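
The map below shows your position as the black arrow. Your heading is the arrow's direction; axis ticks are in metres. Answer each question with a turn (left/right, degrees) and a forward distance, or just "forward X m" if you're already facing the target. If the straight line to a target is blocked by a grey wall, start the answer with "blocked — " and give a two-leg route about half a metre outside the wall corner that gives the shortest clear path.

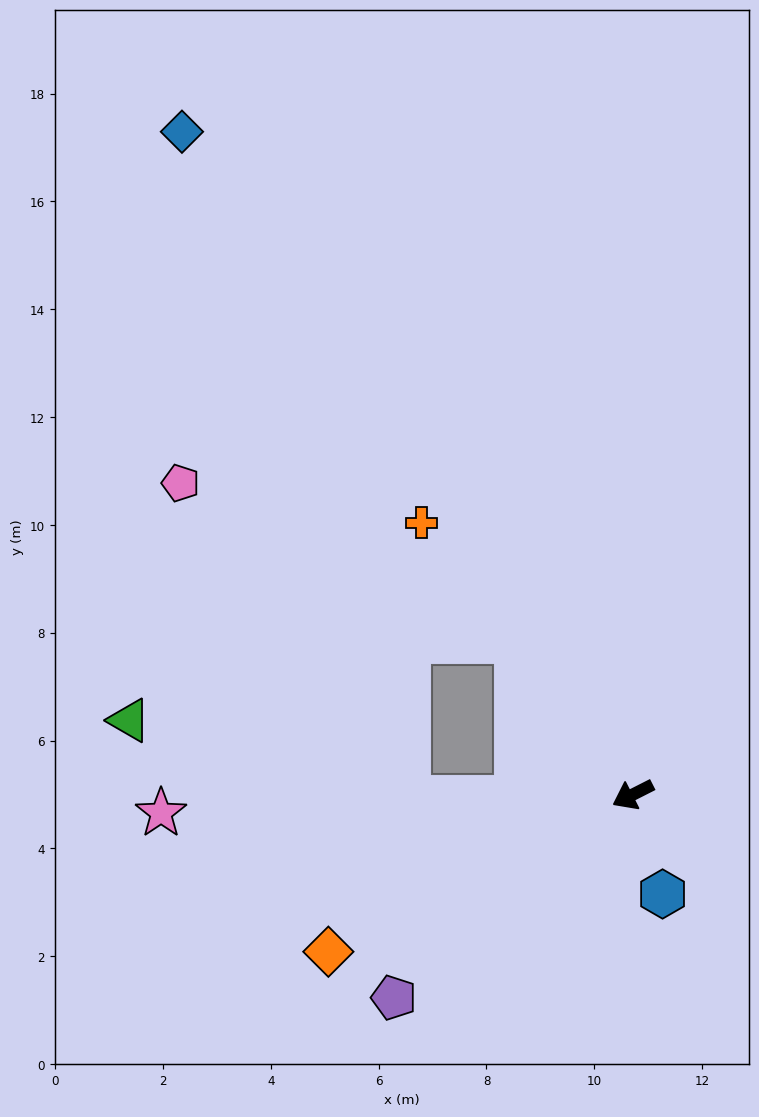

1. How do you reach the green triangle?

blocked — turn right 26°, forward 4.2 m, then turn right 16°, forward 5.4 m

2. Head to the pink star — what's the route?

turn right 25°, forward 8.8 m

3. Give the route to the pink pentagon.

blocked — turn right 80°, forward 3.6 m, then turn left 28°, forward 6.9 m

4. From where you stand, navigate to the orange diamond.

forward 6.4 m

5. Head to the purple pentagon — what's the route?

turn left 13°, forward 5.8 m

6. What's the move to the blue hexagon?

turn left 80°, forward 1.9 m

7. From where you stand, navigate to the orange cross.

turn right 79°, forward 6.4 m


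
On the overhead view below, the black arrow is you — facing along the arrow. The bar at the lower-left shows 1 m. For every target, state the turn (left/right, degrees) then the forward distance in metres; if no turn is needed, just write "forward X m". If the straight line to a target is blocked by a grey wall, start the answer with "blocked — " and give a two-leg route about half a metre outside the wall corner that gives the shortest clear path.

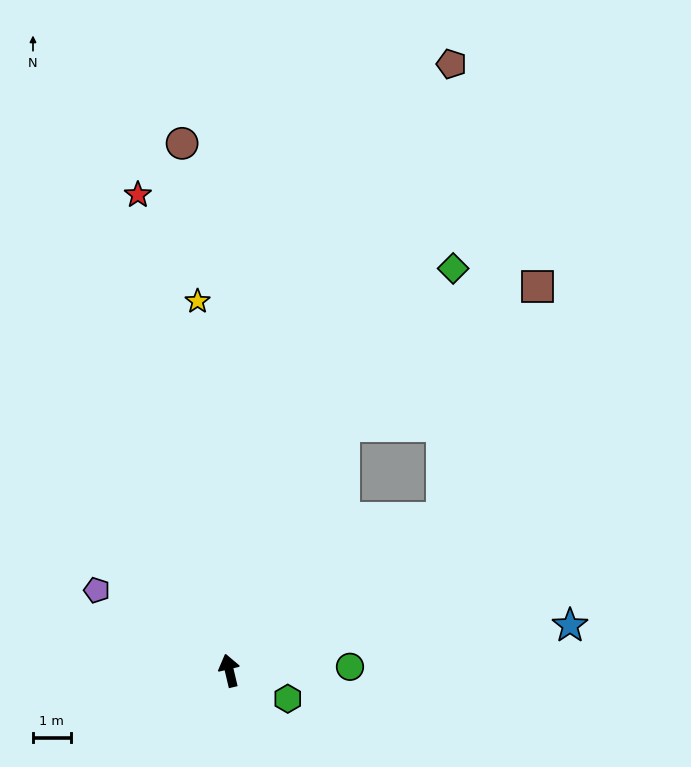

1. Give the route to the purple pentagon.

turn left 45°, forward 4.1 m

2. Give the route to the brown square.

blocked — turn right 39°, forward 7.1 m, then turn right 28°, forward 6.3 m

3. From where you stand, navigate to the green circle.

turn right 102°, forward 3.2 m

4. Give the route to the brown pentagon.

turn right 33°, forward 17.1 m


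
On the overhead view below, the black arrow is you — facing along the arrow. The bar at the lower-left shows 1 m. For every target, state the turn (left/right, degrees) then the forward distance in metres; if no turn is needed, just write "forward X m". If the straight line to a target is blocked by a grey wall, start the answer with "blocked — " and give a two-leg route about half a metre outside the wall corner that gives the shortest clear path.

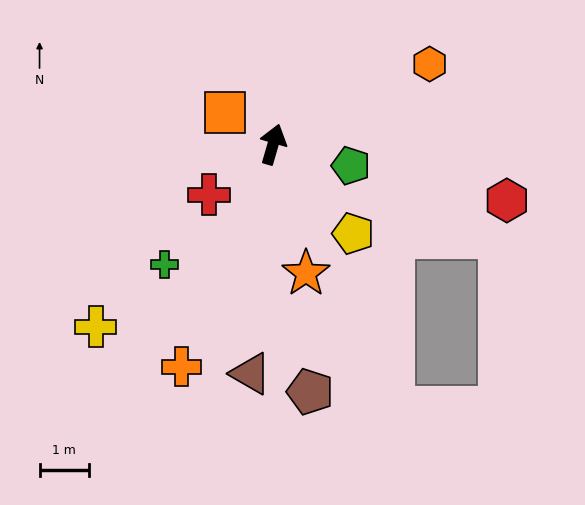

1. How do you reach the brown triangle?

turn right 169°, forward 4.7 m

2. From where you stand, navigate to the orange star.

turn right 150°, forward 2.7 m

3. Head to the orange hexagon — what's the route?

turn right 47°, forward 3.6 m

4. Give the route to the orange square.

turn left 73°, forward 1.2 m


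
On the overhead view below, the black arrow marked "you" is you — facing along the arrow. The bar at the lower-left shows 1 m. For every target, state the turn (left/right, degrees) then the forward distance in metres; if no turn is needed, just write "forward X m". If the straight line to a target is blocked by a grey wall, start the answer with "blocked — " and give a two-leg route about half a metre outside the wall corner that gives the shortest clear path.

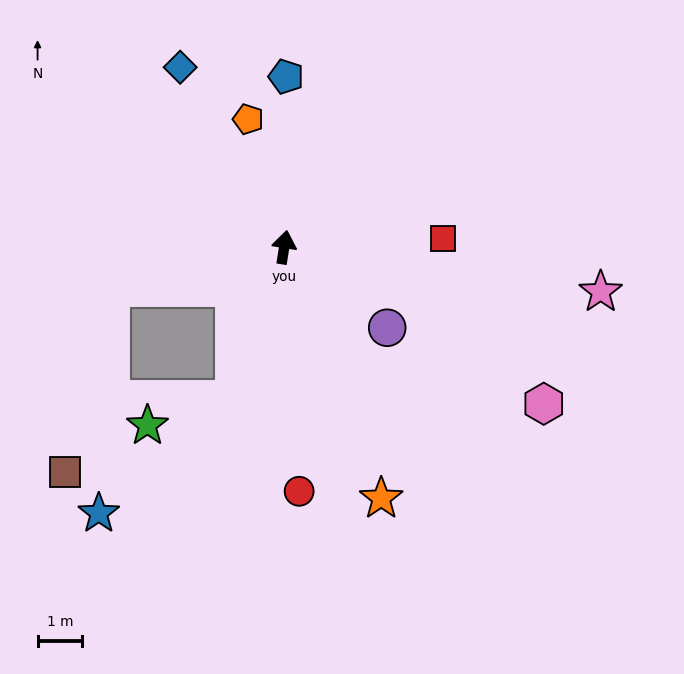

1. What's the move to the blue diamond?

turn left 39°, forward 4.7 m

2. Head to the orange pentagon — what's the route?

turn left 25°, forward 3.0 m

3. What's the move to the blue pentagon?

turn left 8°, forward 3.8 m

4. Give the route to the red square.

turn right 78°, forward 3.6 m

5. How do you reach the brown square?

blocked — turn left 112°, forward 4.0 m, then turn left 63°, forward 4.3 m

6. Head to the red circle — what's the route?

turn right 168°, forward 5.5 m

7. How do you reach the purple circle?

turn right 119°, forward 2.9 m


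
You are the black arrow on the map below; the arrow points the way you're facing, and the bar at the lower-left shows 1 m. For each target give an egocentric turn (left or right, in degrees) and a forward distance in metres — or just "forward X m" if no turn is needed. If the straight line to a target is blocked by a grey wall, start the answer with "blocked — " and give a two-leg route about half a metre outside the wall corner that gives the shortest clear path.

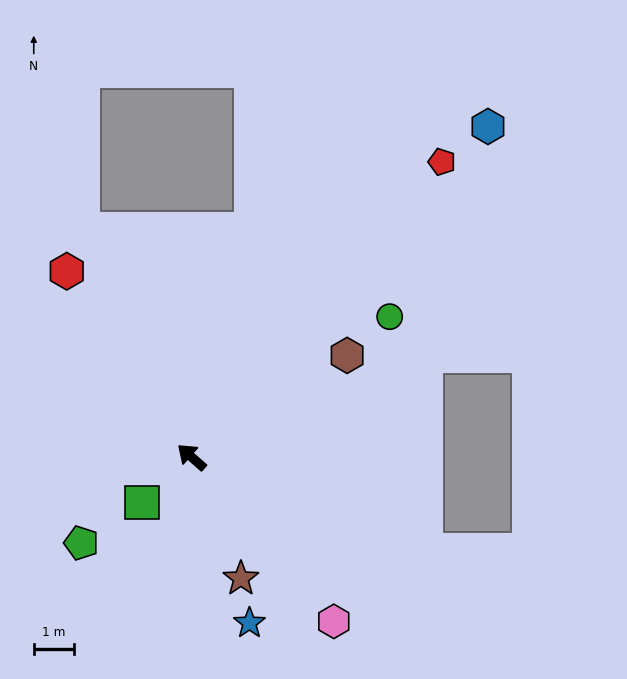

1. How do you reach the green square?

turn left 84°, forward 1.7 m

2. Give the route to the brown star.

turn left 153°, forward 3.3 m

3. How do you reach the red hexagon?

turn right 15°, forward 5.6 m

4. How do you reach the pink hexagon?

turn left 172°, forward 5.4 m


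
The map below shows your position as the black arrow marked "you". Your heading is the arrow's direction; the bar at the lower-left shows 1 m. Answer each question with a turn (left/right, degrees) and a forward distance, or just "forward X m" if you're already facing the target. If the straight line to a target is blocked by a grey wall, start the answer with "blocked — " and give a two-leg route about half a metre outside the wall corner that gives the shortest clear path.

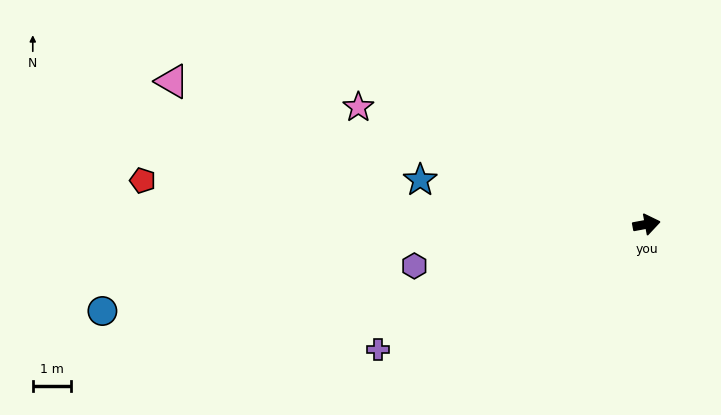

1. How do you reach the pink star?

turn left 147°, forward 8.1 m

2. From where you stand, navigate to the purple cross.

turn right 165°, forward 7.8 m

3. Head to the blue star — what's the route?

turn left 158°, forward 6.0 m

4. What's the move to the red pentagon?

turn left 165°, forward 13.2 m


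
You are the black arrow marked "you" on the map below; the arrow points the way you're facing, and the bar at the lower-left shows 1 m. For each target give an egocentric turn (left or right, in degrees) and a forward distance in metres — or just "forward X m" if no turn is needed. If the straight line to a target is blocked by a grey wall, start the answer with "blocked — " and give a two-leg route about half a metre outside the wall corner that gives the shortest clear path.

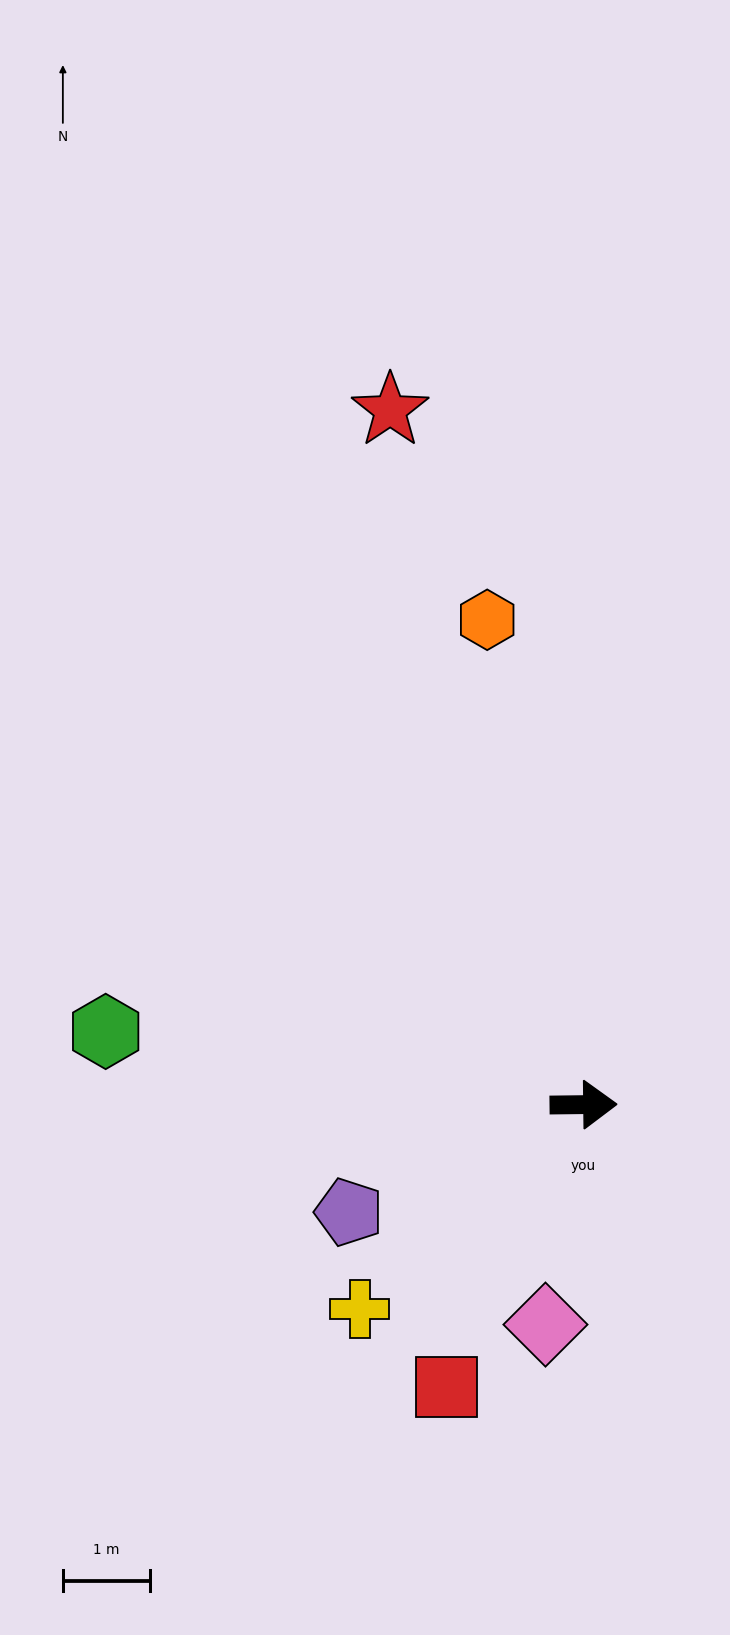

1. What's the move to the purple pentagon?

turn right 156°, forward 3.0 m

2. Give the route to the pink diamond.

turn right 101°, forward 2.6 m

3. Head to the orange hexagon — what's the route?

turn left 101°, forward 5.7 m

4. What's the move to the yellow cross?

turn right 138°, forward 3.5 m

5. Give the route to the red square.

turn right 117°, forward 3.6 m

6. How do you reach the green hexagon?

turn left 171°, forward 5.6 m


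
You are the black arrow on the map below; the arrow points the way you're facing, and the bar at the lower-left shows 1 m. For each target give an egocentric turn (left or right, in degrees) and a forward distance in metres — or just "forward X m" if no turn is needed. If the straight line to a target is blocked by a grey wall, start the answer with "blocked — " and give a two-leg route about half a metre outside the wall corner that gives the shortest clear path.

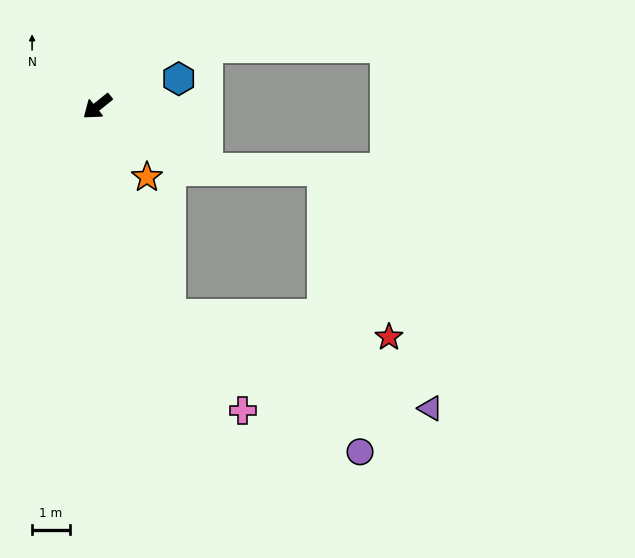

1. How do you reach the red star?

blocked — turn left 70°, forward 5.9 m, then turn left 66°, forward 5.9 m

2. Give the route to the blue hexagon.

turn left 160°, forward 2.3 m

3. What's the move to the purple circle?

blocked — turn left 70°, forward 5.9 m, then turn left 36°, forward 6.2 m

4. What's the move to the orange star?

turn left 86°, forward 2.3 m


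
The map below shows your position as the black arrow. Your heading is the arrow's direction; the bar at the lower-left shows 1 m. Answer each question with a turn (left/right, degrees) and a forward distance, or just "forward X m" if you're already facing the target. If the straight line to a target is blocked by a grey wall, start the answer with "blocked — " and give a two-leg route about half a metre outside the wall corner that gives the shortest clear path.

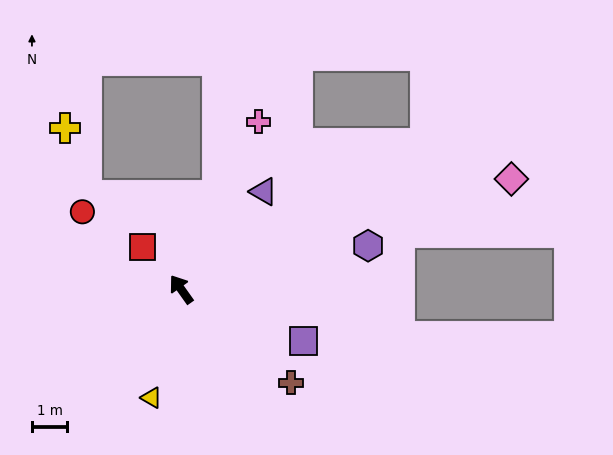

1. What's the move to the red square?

turn left 7°, forward 1.6 m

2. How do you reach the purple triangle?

turn right 75°, forward 3.6 m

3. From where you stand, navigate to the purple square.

turn right 148°, forward 3.8 m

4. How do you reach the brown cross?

turn right 166°, forward 4.1 m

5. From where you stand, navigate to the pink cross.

turn right 60°, forward 5.2 m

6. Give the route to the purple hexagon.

turn right 112°, forward 5.5 m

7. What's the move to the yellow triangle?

turn left 129°, forward 3.2 m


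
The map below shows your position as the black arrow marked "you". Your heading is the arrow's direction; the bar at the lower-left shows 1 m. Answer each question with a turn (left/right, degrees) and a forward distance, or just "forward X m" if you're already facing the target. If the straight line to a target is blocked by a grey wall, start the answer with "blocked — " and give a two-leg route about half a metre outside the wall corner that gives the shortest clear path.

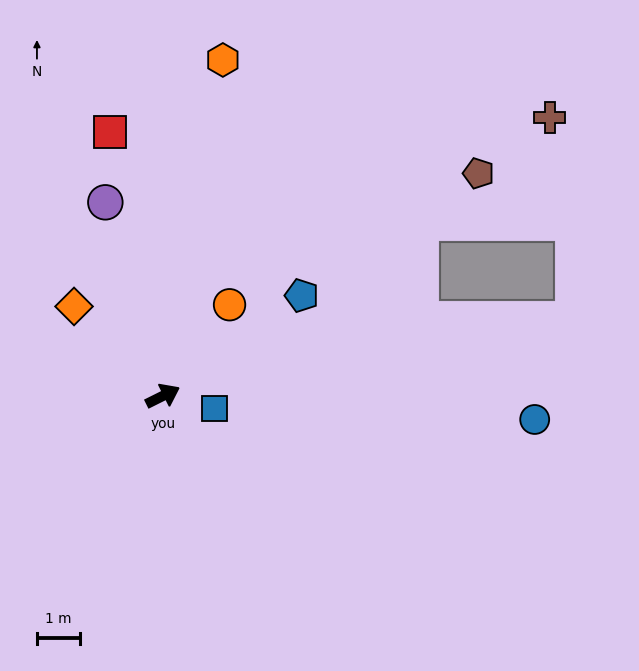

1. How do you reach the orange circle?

turn left 27°, forward 2.6 m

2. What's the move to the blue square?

turn right 40°, forward 1.2 m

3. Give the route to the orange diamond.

turn left 108°, forward 2.9 m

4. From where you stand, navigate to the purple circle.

turn left 80°, forward 4.7 m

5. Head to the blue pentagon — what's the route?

turn left 9°, forward 4.0 m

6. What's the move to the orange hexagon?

turn left 53°, forward 7.9 m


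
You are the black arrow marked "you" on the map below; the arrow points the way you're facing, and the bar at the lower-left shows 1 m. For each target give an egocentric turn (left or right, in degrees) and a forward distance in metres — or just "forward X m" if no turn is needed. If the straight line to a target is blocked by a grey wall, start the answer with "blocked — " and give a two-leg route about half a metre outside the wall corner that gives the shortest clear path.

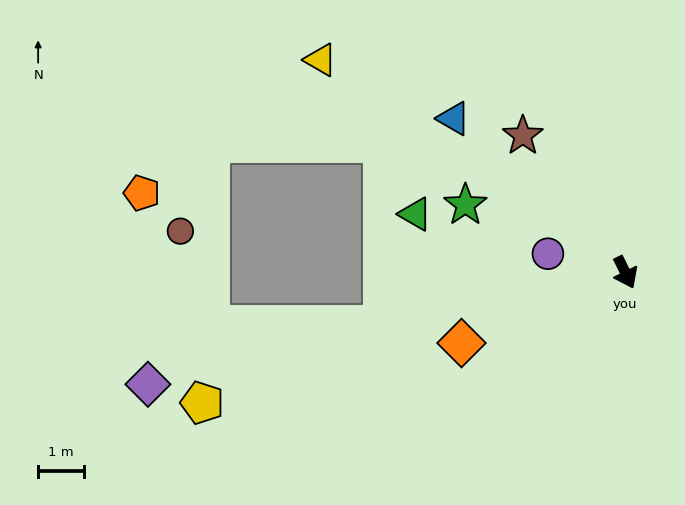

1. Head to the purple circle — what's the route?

turn right 130°, forward 1.7 m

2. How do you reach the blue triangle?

turn right 158°, forward 5.0 m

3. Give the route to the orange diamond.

turn right 93°, forward 3.9 m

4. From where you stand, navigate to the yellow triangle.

turn right 151°, forward 8.1 m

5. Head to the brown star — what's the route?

turn right 169°, forward 3.7 m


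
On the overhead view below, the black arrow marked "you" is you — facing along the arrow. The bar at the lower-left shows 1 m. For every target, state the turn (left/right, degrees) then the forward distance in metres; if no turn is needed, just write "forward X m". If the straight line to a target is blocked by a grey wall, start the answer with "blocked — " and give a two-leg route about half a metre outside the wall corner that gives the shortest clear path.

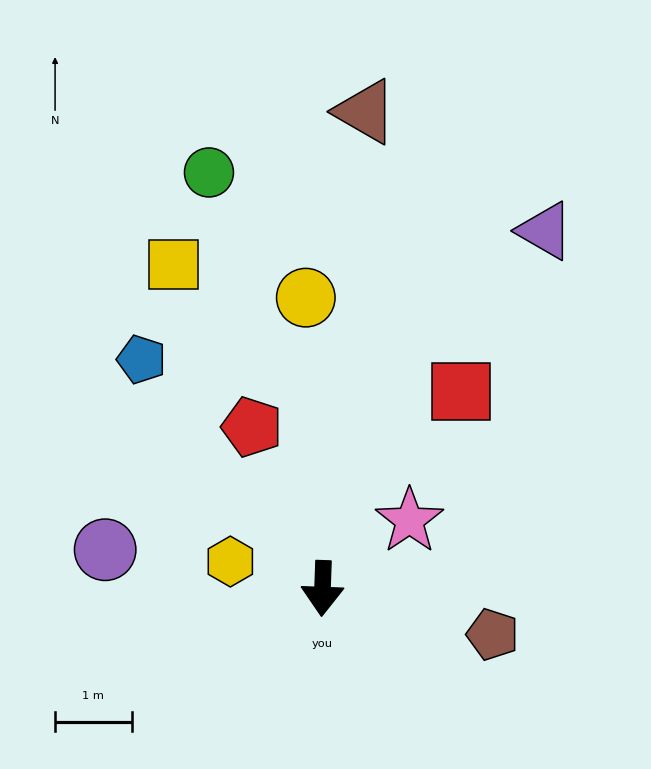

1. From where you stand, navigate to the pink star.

turn left 130°, forward 1.4 m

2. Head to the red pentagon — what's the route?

turn right 154°, forward 2.3 m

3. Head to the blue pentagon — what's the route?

turn right 140°, forward 3.8 m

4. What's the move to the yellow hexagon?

turn right 104°, forward 1.3 m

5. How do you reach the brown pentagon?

turn left 77°, forward 2.3 m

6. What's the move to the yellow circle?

turn right 175°, forward 3.8 m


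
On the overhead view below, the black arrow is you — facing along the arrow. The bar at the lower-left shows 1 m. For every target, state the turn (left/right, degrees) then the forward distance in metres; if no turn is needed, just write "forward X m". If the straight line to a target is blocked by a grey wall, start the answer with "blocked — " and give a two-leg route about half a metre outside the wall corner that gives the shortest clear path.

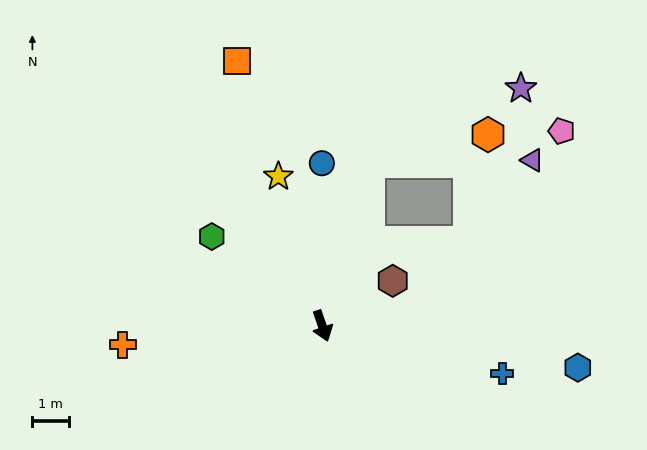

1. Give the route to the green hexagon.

turn right 148°, forward 3.9 m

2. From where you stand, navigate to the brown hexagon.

turn left 104°, forward 2.3 m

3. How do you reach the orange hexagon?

blocked — turn left 145°, forward 4.6 m, then turn right 61°, forward 3.3 m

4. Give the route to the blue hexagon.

turn left 62°, forward 7.0 m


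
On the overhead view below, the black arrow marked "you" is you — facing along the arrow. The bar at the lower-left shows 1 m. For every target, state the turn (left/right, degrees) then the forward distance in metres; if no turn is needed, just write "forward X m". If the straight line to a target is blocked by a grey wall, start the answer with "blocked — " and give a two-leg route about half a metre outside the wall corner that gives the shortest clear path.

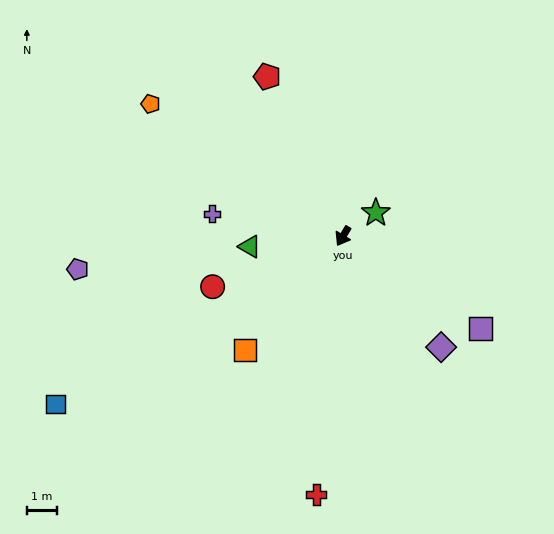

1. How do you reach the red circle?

turn right 38°, forward 4.7 m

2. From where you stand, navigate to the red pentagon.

turn right 124°, forward 5.9 m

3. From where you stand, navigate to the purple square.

turn left 87°, forward 5.5 m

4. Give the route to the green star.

turn left 156°, forward 1.3 m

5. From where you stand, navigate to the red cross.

turn left 25°, forward 8.7 m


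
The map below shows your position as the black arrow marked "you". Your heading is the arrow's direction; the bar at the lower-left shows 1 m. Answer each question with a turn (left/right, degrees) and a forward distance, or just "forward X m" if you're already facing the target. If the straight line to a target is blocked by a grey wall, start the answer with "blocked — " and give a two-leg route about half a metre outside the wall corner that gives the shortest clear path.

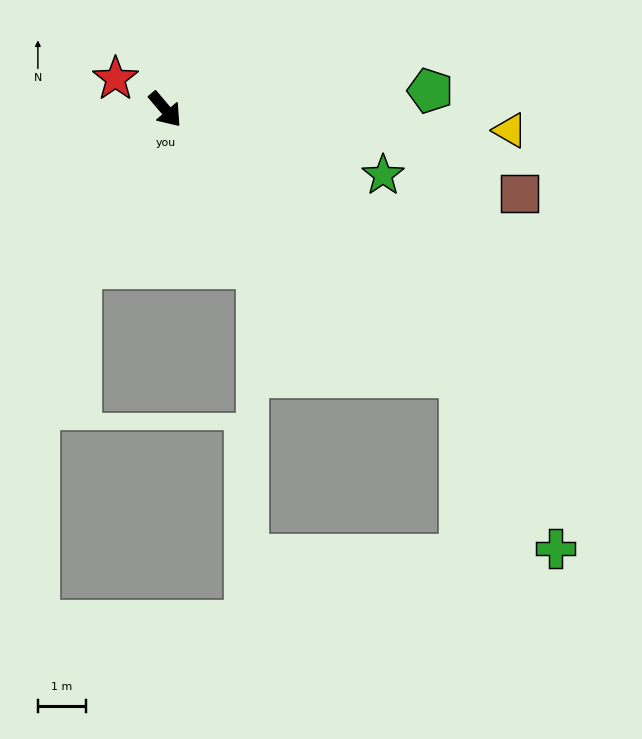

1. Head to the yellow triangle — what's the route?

turn left 46°, forward 7.1 m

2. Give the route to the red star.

turn right 162°, forward 1.2 m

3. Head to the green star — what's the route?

turn left 33°, forward 4.7 m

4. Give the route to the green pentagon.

turn left 54°, forward 5.5 m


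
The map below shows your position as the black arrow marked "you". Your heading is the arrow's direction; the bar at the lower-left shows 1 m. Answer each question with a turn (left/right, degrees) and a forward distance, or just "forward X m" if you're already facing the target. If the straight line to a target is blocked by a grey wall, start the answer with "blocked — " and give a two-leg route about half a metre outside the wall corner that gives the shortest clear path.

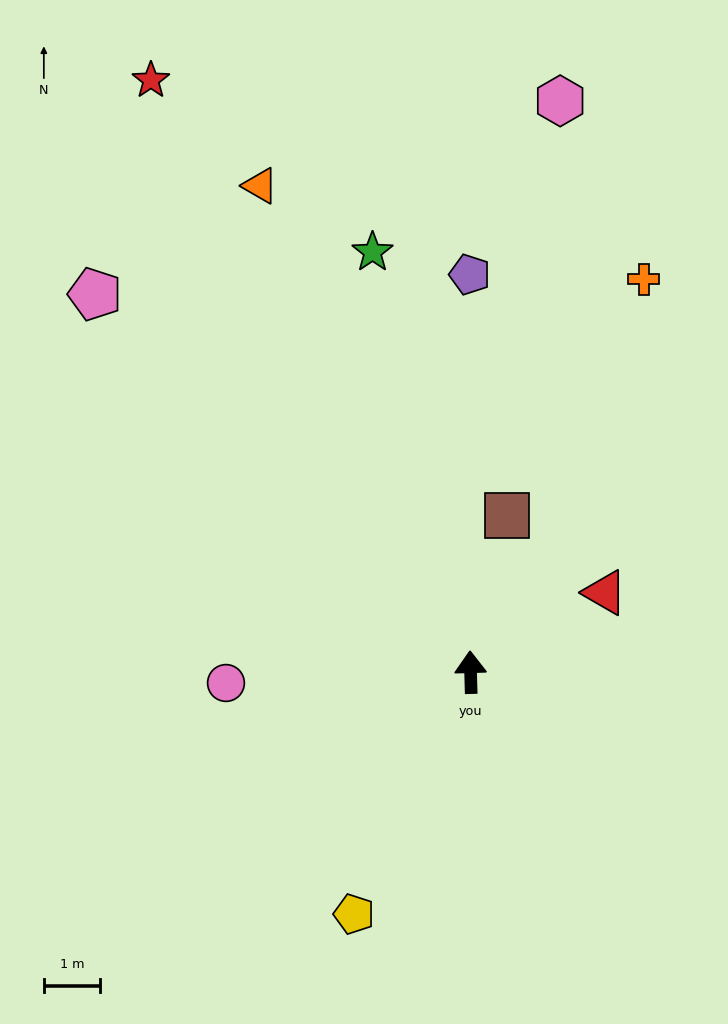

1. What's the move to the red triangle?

turn right 61°, forward 2.8 m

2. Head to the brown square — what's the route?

turn right 15°, forward 2.9 m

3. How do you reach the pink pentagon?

turn left 43°, forward 9.5 m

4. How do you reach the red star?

turn left 27°, forward 12.0 m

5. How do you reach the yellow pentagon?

turn left 153°, forward 4.8 m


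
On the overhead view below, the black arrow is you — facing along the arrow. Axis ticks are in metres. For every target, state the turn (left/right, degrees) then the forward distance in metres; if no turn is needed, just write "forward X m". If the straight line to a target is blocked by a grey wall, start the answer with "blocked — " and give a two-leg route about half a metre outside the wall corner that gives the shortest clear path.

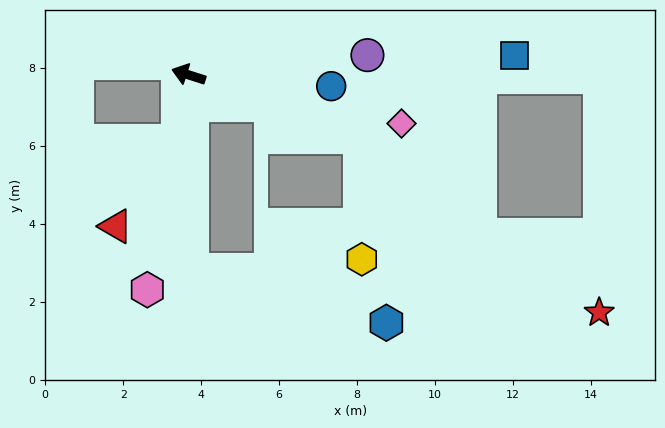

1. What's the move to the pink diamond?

turn right 175°, forward 5.6 m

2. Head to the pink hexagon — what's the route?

turn left 97°, forward 5.6 m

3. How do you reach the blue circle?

turn right 167°, forward 3.7 m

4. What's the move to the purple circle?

turn right 156°, forward 4.6 m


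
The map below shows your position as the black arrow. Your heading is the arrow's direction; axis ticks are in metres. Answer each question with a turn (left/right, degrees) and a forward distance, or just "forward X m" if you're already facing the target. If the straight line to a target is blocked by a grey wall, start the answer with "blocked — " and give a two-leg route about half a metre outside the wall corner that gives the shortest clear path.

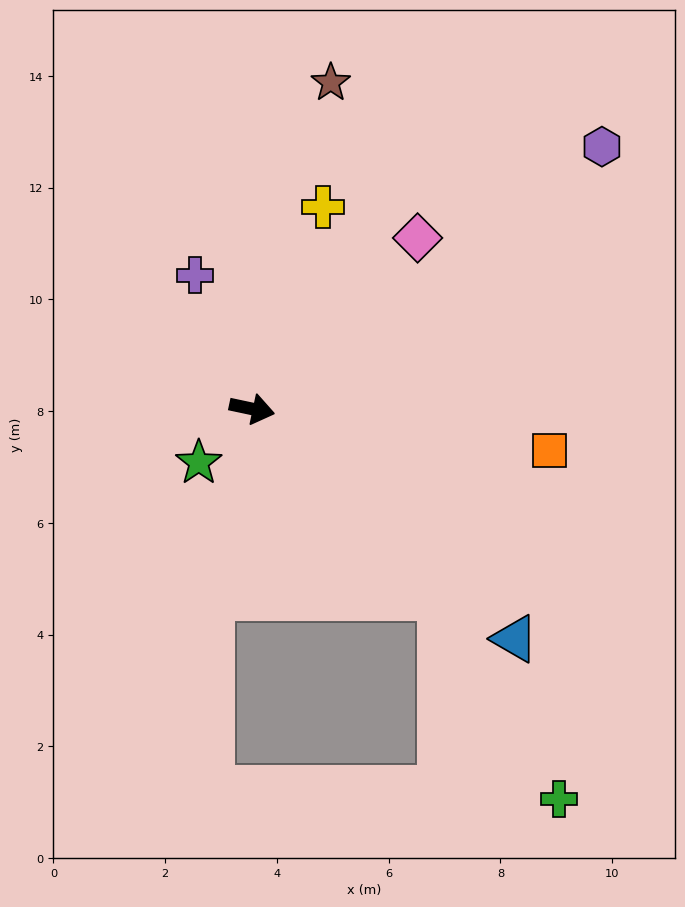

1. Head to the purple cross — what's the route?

turn left 125°, forward 2.6 m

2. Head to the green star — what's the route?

turn right 123°, forward 1.4 m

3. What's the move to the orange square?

turn left 4°, forward 5.4 m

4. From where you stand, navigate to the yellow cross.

turn left 83°, forward 3.8 m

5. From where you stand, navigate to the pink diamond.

turn left 58°, forward 4.3 m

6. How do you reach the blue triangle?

turn right 29°, forward 6.2 m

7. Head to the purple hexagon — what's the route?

turn left 49°, forward 7.8 m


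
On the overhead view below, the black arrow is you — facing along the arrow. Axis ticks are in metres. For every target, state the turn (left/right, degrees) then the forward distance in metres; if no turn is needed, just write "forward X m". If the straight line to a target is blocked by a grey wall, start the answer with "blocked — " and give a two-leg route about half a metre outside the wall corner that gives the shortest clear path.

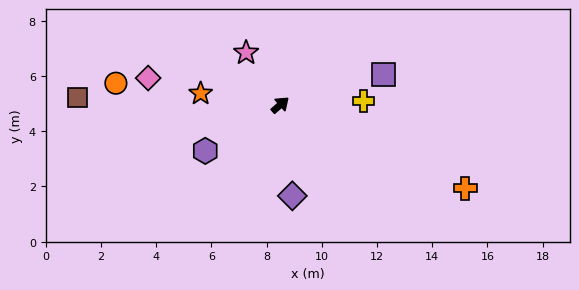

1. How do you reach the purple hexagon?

turn left 170°, forward 3.2 m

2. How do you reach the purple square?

turn right 25°, forward 3.9 m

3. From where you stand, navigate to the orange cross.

turn right 65°, forward 7.3 m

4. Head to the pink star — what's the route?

turn left 82°, forward 2.3 m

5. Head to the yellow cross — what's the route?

turn right 39°, forward 3.0 m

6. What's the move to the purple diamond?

turn right 124°, forward 3.3 m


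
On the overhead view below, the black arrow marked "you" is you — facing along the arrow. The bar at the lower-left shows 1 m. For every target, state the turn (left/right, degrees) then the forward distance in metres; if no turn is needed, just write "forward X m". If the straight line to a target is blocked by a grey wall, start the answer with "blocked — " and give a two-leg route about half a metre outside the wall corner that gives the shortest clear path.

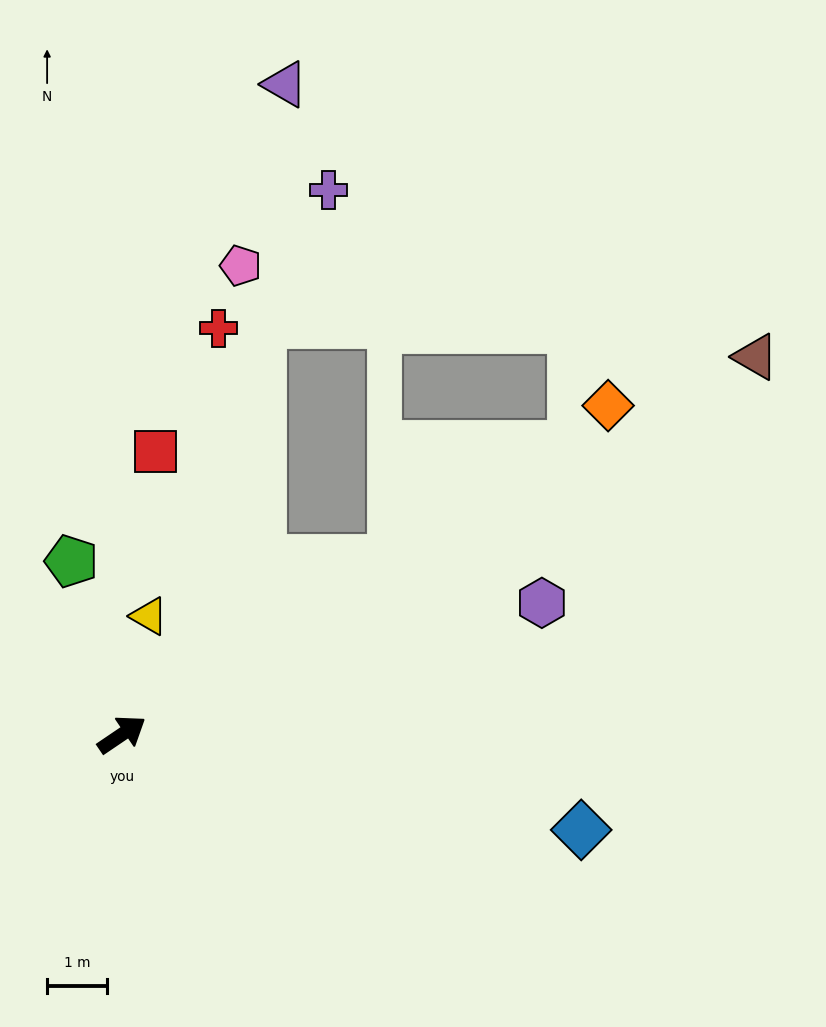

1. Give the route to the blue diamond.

turn right 46°, forward 7.8 m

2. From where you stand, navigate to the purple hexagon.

turn right 17°, forward 7.3 m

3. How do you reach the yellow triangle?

turn left 43°, forward 2.0 m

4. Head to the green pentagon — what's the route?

turn left 72°, forward 3.0 m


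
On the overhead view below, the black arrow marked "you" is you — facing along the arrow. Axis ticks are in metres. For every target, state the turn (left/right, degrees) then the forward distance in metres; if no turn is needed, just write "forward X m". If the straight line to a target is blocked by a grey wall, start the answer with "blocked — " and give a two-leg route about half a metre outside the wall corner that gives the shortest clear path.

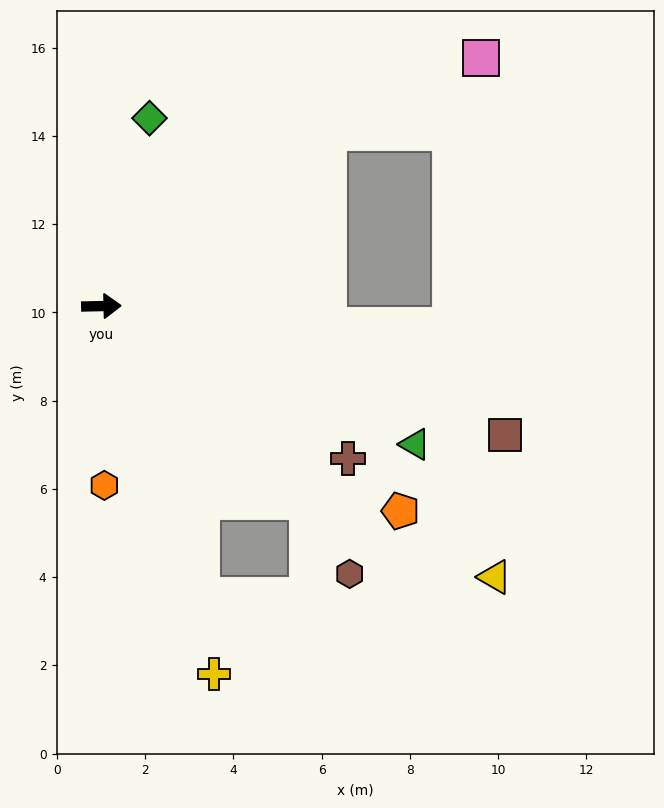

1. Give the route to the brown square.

turn right 19°, forward 9.6 m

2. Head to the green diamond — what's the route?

turn left 74°, forward 4.4 m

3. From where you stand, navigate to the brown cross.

turn right 33°, forward 6.6 m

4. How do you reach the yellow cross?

turn right 74°, forward 8.7 m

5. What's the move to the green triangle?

turn right 25°, forward 7.8 m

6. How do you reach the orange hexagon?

turn right 90°, forward 4.1 m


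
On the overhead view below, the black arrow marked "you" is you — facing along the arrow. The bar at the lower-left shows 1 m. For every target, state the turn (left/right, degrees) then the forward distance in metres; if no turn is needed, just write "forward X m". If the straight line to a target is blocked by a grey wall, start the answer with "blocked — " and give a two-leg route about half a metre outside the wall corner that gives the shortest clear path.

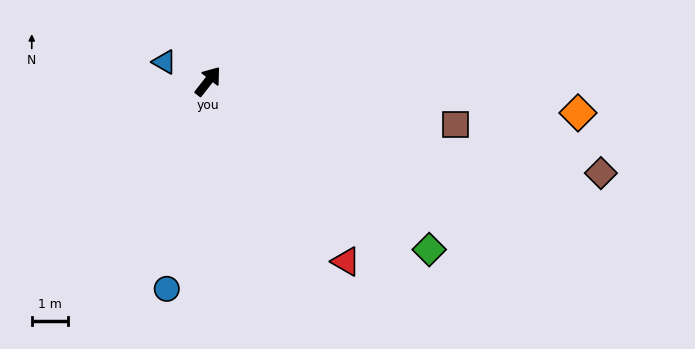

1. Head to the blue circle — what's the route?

turn right 153°, forward 5.8 m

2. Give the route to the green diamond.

turn right 89°, forward 7.6 m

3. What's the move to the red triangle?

turn right 104°, forward 6.2 m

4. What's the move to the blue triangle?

turn left 104°, forward 1.3 m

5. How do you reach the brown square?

turn right 62°, forward 6.9 m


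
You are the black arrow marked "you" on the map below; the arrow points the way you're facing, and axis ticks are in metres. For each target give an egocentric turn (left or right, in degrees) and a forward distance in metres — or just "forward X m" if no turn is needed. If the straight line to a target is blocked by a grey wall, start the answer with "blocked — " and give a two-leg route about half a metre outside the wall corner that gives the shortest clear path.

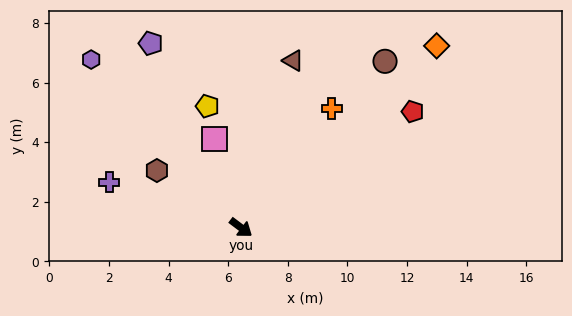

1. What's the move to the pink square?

turn left 143°, forward 3.1 m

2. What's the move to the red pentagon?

turn left 71°, forward 7.0 m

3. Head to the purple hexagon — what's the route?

turn left 169°, forward 7.6 m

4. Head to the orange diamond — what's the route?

turn left 80°, forward 9.0 m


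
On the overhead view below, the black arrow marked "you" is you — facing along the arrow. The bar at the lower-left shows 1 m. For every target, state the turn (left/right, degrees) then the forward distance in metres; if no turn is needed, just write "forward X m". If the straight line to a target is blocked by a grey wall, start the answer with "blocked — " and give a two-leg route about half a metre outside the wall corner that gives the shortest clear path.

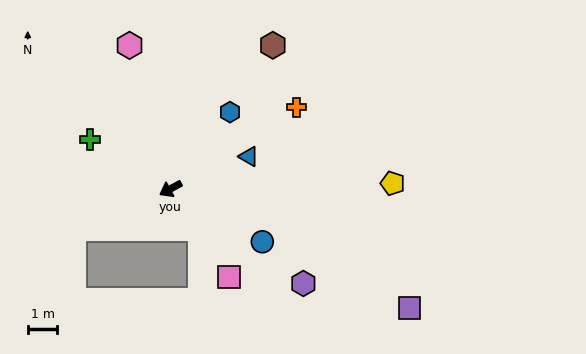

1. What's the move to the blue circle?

turn left 121°, forward 3.6 m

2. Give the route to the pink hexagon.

turn right 103°, forward 5.0 m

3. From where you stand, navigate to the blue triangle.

turn left 174°, forward 2.9 m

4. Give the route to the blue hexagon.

turn right 156°, forward 3.3 m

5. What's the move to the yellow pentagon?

turn left 153°, forward 7.5 m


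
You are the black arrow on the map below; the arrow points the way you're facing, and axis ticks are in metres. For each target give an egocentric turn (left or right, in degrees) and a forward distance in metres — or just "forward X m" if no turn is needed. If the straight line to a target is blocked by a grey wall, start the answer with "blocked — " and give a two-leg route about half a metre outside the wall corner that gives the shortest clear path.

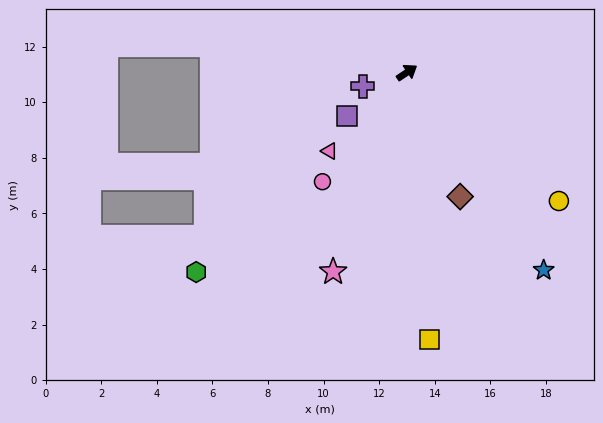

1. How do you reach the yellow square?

turn right 119°, forward 9.6 m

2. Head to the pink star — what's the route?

turn right 144°, forward 7.6 m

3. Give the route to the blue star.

turn right 89°, forward 8.6 m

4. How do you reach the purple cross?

turn left 163°, forward 1.7 m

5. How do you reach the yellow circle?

turn right 74°, forward 7.2 m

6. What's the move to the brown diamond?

turn right 101°, forward 4.9 m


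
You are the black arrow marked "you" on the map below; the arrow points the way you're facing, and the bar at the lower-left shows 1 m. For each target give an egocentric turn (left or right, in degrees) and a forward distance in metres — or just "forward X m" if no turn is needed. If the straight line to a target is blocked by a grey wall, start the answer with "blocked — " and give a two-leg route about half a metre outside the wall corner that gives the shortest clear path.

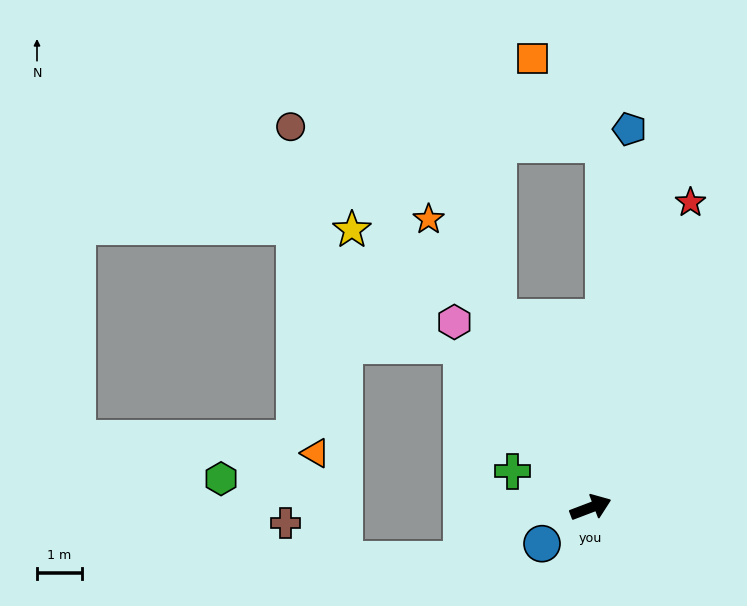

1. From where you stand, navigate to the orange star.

turn left 99°, forward 7.4 m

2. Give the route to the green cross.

turn left 134°, forward 1.9 m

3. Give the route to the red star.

turn left 51°, forward 7.2 m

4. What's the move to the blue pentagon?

turn left 63°, forward 8.5 m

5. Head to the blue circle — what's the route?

turn right 164°, forward 1.4 m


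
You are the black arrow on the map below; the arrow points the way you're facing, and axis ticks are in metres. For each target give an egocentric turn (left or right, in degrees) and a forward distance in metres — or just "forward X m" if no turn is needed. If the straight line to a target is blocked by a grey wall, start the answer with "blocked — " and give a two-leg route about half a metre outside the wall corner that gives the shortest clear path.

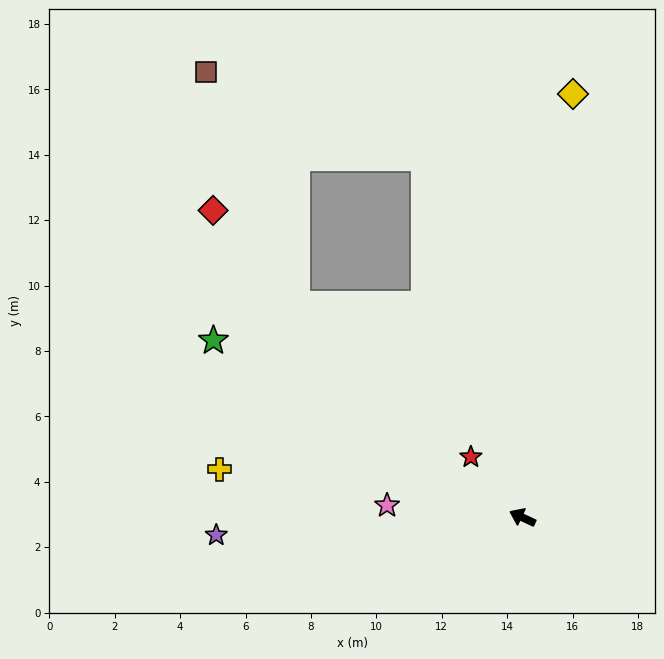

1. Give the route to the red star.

turn right 25°, forward 2.4 m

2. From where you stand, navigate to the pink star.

turn left 20°, forward 4.2 m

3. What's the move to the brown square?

blocked — turn right 50°, forward 11.4 m, then turn left 54°, forward 7.2 m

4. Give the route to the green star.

turn right 5°, forward 10.9 m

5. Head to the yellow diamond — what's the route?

turn right 72°, forward 13.0 m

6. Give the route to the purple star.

turn left 28°, forward 9.4 m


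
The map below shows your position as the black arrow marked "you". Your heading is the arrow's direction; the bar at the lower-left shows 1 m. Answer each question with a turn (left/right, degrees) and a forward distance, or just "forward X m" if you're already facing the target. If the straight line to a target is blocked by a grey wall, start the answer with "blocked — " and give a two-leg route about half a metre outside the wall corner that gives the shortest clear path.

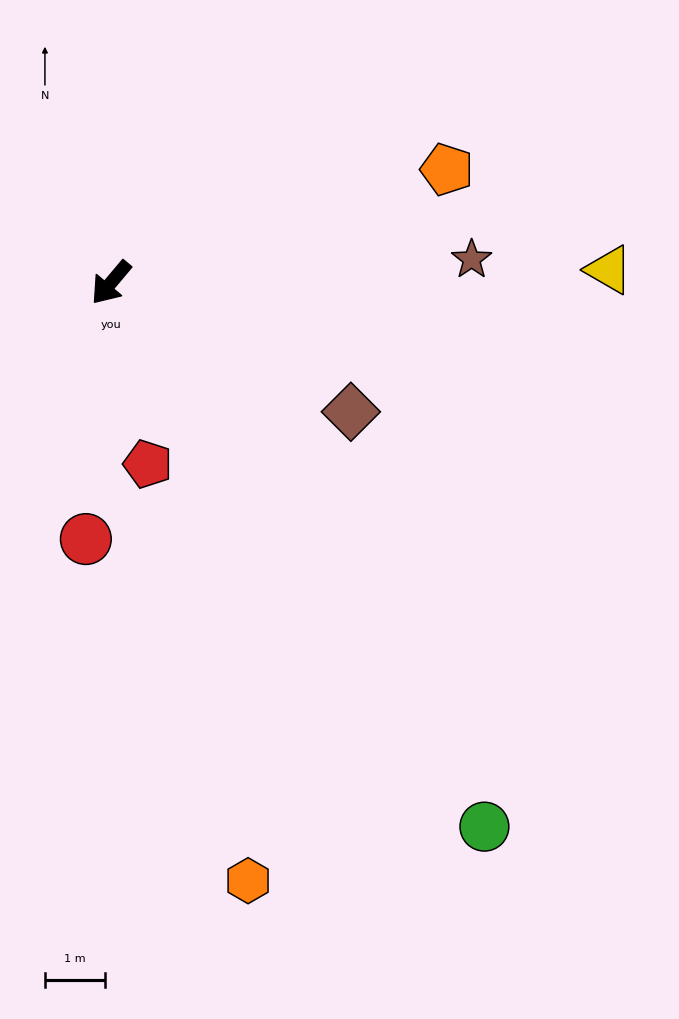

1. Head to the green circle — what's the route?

turn left 75°, forward 11.0 m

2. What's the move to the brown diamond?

turn left 102°, forward 4.6 m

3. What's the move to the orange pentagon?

turn left 149°, forward 5.9 m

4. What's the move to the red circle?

turn left 35°, forward 4.3 m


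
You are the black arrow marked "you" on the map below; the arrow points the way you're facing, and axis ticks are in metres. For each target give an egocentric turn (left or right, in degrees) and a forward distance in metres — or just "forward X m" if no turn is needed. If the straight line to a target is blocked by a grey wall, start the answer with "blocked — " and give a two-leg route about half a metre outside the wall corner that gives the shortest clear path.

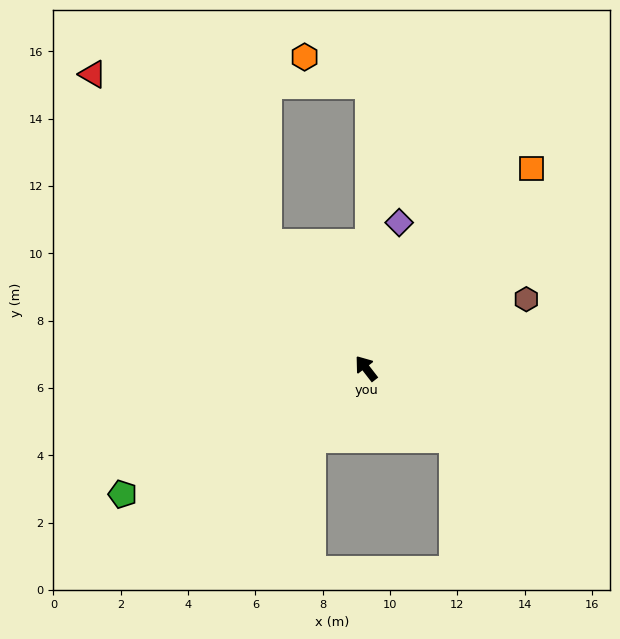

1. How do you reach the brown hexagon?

turn right 104°, forward 5.2 m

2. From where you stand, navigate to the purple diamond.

turn right 51°, forward 4.4 m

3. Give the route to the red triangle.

turn left 5°, forward 11.9 m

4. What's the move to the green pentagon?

turn left 80°, forward 8.1 m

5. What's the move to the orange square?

turn right 77°, forward 7.7 m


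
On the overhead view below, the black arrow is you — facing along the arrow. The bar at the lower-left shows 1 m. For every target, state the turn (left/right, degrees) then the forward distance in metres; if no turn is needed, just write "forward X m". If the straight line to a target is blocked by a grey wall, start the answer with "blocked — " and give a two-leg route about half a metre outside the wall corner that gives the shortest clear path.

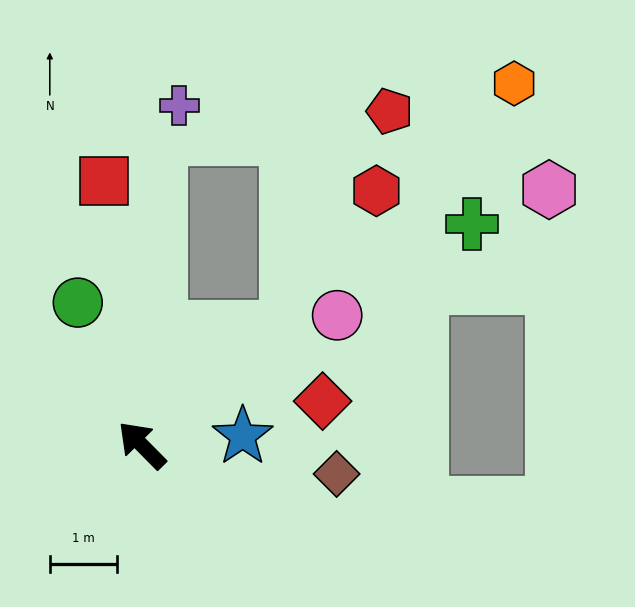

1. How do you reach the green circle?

turn right 20°, forward 2.3 m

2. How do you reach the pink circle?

turn right 101°, forward 3.5 m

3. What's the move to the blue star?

turn right 130°, forward 1.5 m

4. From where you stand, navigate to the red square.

turn right 36°, forward 4.0 m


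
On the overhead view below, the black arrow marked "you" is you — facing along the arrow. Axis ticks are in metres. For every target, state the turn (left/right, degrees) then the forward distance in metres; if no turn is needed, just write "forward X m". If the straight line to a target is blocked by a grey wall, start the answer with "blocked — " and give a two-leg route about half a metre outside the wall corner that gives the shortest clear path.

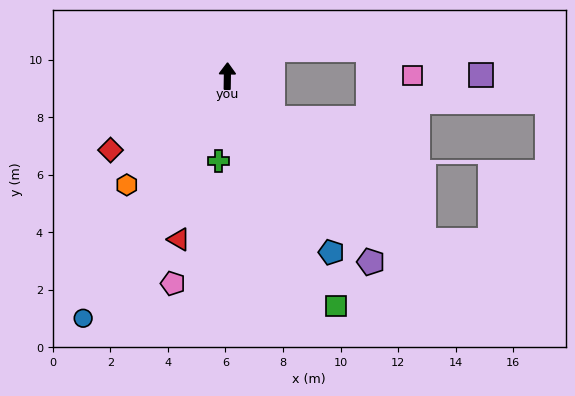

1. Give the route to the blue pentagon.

turn right 149°, forward 7.1 m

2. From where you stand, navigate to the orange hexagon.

turn left 138°, forward 5.1 m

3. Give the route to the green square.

turn right 154°, forward 8.9 m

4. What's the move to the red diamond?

turn left 123°, forward 4.8 m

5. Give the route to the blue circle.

turn left 150°, forward 9.8 m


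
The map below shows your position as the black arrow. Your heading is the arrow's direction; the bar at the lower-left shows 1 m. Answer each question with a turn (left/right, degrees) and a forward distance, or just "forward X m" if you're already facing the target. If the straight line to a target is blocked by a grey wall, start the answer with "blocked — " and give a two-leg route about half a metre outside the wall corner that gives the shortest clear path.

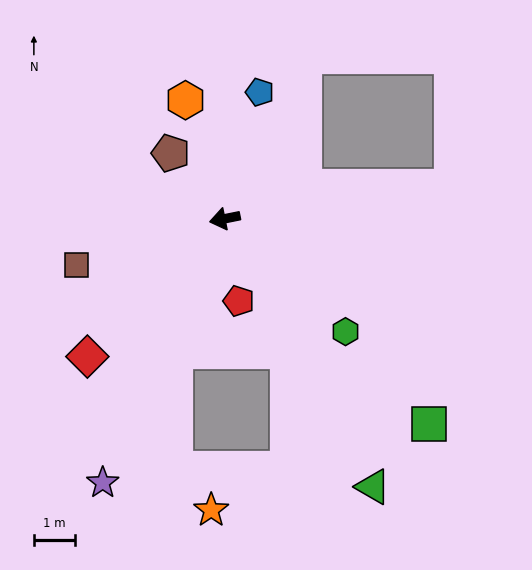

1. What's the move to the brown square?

turn left 6°, forward 3.8 m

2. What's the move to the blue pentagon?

turn right 117°, forward 3.2 m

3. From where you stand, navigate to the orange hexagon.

turn right 83°, forward 3.0 m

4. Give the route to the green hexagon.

turn left 125°, forward 4.0 m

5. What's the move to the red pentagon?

turn left 88°, forward 2.0 m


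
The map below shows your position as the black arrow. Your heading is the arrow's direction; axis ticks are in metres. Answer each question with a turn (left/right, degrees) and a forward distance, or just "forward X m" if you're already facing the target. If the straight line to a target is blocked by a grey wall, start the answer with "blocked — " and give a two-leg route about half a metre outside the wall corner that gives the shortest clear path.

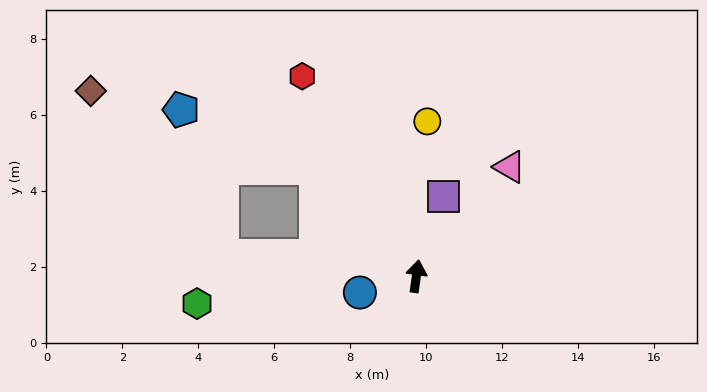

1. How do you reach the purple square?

turn right 10°, forward 2.2 m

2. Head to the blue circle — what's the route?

turn left 114°, forward 1.5 m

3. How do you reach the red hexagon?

turn left 38°, forward 6.1 m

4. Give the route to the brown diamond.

blocked — turn left 92°, forward 5.1 m, then turn right 45°, forward 5.5 m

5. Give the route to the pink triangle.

turn right 32°, forward 3.8 m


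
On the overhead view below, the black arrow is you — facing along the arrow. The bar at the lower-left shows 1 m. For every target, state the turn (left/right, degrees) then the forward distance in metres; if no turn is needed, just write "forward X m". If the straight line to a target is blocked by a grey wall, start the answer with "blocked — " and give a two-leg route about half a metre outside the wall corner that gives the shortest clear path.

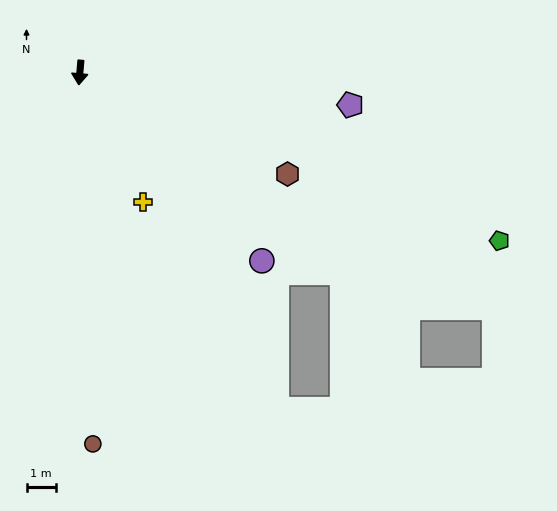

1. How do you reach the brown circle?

turn left 7°, forward 12.7 m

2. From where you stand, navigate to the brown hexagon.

turn left 69°, forward 7.9 m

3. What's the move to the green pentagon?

turn left 73°, forward 15.5 m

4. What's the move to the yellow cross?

turn left 31°, forward 4.9 m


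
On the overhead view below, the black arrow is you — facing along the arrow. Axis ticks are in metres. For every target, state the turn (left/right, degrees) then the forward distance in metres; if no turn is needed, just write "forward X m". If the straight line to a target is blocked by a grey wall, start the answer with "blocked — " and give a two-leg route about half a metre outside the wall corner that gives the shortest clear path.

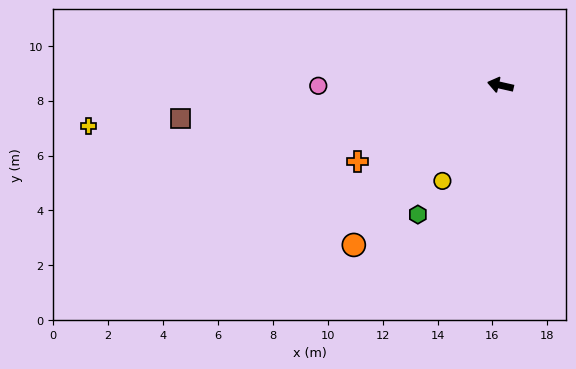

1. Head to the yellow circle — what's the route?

turn left 71°, forward 4.1 m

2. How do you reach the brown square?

turn left 19°, forward 11.7 m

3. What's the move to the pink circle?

turn left 13°, forward 6.6 m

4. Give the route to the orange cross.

turn left 41°, forward 5.9 m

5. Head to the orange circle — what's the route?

turn left 60°, forward 7.9 m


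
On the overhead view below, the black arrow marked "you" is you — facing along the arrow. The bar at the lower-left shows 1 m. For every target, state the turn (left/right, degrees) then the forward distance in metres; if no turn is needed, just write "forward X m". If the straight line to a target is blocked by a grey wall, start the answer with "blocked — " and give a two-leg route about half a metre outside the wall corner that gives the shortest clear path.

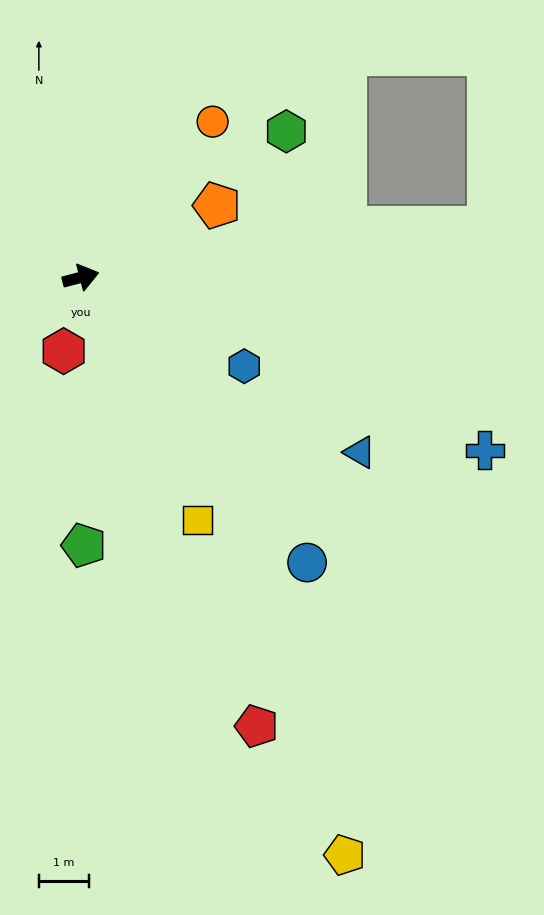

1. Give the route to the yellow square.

turn right 79°, forward 5.4 m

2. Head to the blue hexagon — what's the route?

turn right 43°, forward 3.7 m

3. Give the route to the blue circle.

turn right 66°, forward 7.3 m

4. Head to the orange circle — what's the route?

turn left 35°, forward 4.1 m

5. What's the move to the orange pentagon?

turn left 13°, forward 3.1 m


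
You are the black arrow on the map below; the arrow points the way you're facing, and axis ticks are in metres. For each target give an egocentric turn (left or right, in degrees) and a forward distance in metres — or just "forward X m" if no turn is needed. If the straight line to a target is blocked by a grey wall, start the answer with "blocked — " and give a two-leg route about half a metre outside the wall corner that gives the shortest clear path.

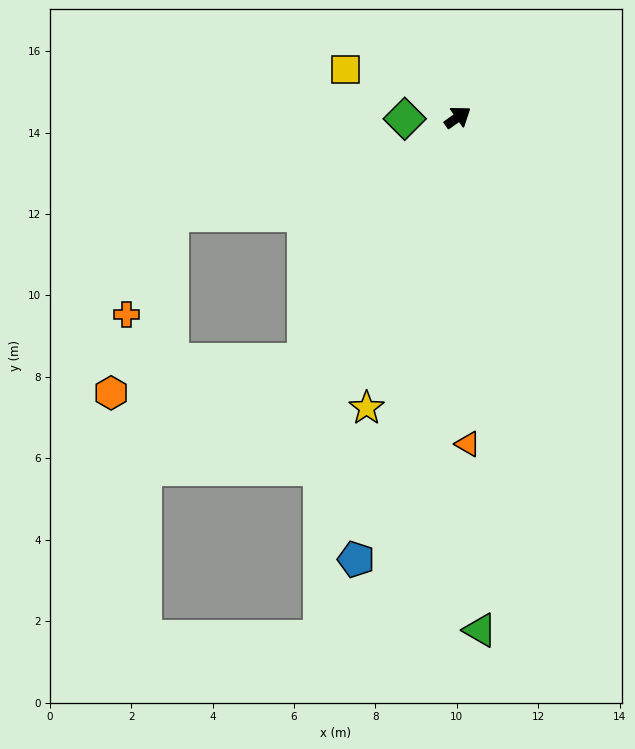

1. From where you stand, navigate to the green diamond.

turn left 146°, forward 1.3 m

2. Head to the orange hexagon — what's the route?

blocked — turn right 158°, forward 7.1 m, then turn right 48°, forward 4.8 m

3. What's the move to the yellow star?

turn right 143°, forward 7.5 m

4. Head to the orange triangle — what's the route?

turn right 124°, forward 8.0 m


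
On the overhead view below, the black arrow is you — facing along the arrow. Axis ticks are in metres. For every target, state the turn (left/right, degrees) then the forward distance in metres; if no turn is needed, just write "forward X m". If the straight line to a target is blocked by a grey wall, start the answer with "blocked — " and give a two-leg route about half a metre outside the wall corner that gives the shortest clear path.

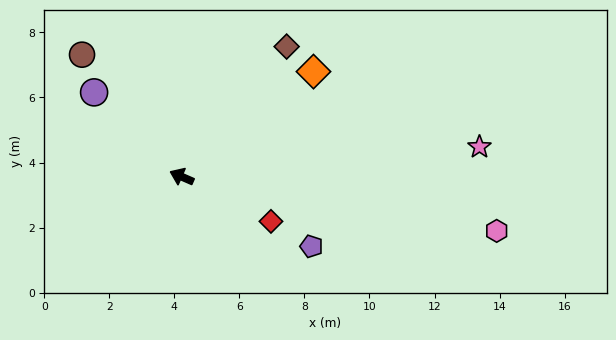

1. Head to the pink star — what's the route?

turn right 151°, forward 9.2 m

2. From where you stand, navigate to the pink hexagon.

turn right 166°, forward 9.8 m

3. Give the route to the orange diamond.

turn right 118°, forward 5.2 m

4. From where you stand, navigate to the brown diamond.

turn right 105°, forward 5.1 m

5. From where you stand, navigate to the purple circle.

turn right 20°, forward 3.7 m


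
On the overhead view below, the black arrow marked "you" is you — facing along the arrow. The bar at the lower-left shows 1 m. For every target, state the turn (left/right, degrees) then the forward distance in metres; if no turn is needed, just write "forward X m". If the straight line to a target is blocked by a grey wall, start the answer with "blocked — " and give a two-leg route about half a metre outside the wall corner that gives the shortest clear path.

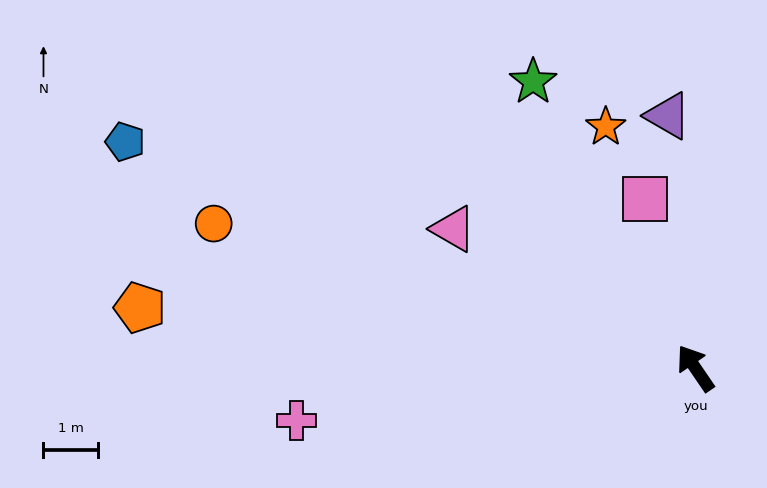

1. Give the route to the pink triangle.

turn left 26°, forward 5.1 m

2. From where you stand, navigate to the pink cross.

turn left 63°, forward 7.4 m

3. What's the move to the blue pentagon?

turn left 34°, forward 11.2 m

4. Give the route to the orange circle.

turn left 39°, forward 9.2 m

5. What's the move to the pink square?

turn right 18°, forward 3.2 m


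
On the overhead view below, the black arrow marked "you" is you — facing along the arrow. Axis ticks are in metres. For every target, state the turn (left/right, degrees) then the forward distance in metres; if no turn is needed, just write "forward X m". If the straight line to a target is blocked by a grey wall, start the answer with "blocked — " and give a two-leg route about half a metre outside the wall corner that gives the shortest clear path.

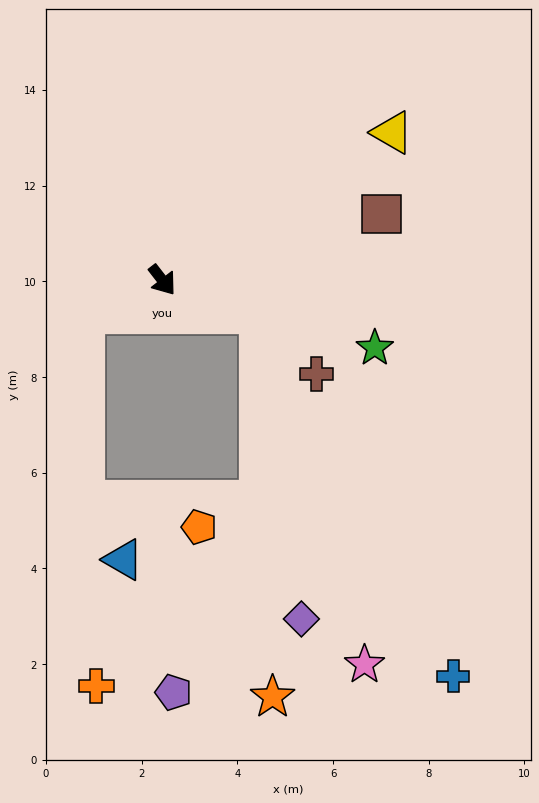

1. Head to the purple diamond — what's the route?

blocked — turn left 33°, forward 2.1 m, then turn right 63°, forward 6.4 m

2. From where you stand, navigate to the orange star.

blocked — turn left 33°, forward 2.1 m, then turn right 69°, forward 8.0 m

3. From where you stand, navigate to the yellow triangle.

turn left 85°, forward 5.7 m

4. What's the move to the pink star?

blocked — turn left 33°, forward 2.1 m, then turn right 54°, forward 7.7 m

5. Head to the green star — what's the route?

turn left 34°, forward 4.7 m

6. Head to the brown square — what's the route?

turn left 69°, forward 4.8 m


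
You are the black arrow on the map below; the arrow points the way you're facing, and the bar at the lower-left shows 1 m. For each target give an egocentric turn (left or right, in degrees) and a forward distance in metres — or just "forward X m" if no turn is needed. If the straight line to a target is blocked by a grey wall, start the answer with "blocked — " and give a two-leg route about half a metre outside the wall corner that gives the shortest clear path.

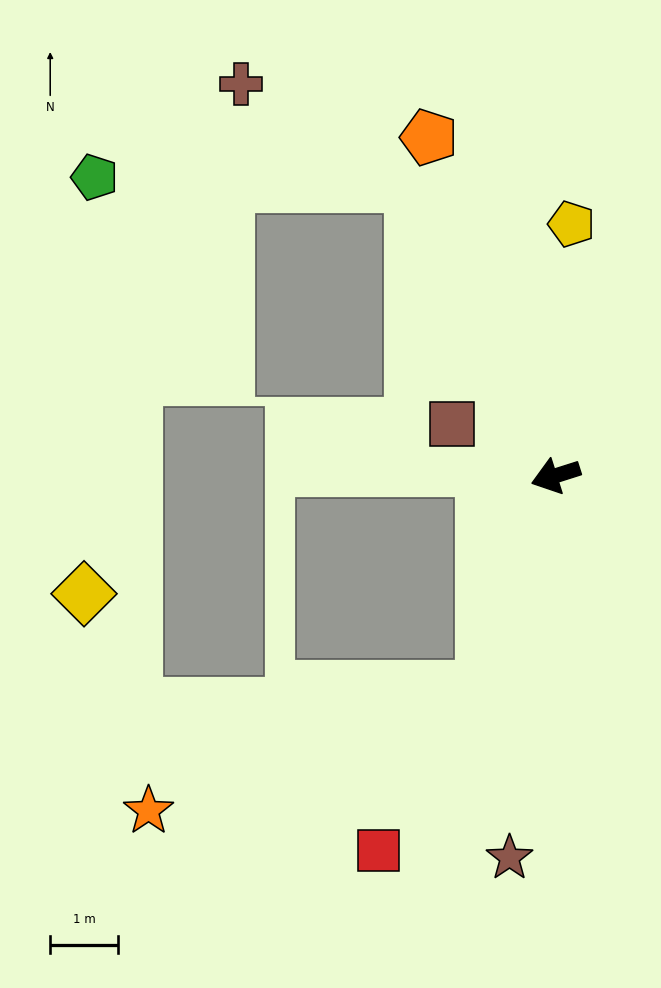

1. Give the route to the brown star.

turn left 66°, forward 5.7 m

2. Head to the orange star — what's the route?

blocked — turn left 54°, forward 3.3 m, then turn right 52°, forward 5.3 m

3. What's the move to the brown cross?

blocked — turn right 82°, forward 4.8 m, then turn left 35°, forward 2.9 m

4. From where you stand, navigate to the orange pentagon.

turn right 87°, forward 5.3 m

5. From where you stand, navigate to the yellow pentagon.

turn right 111°, forward 3.7 m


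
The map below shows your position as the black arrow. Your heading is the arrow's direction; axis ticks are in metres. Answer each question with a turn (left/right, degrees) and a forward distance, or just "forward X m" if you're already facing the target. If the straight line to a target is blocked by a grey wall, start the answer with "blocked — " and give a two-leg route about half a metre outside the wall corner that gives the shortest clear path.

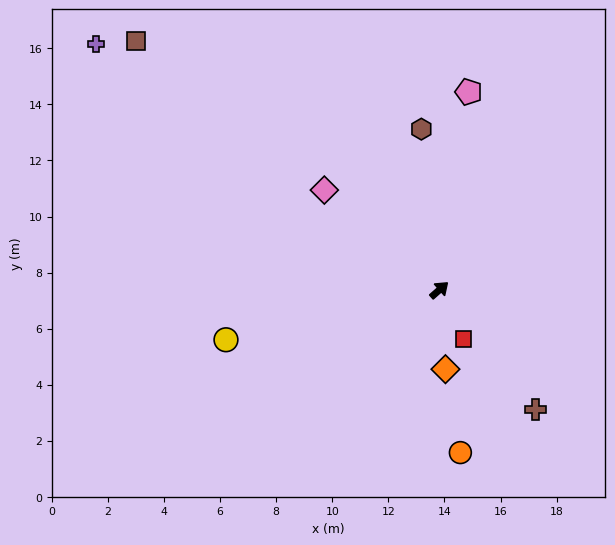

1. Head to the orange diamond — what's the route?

turn right 127°, forward 2.8 m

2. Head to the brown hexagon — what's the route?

turn left 55°, forward 5.8 m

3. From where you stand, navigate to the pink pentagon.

turn left 40°, forward 7.1 m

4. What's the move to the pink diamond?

turn left 98°, forward 5.4 m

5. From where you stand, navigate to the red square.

turn right 105°, forward 2.0 m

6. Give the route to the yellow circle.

turn left 152°, forward 7.8 m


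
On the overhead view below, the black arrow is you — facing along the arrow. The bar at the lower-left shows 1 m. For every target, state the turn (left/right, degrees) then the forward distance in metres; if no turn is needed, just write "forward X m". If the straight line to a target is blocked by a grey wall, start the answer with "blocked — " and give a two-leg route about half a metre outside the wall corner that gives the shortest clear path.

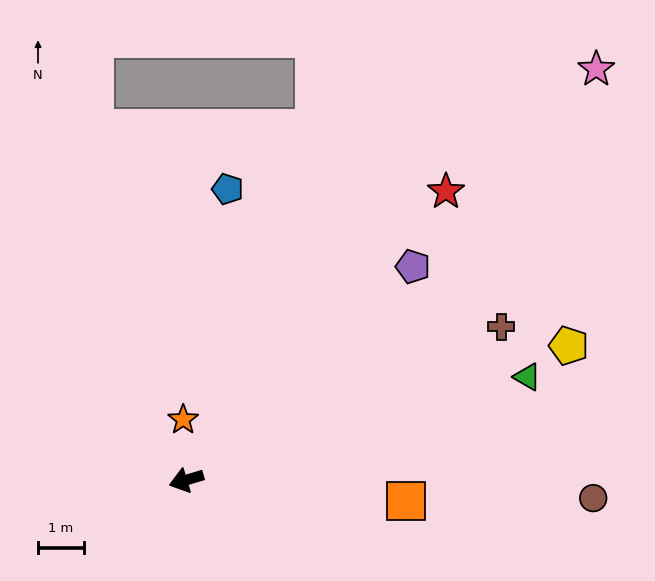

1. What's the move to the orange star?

turn right 104°, forward 1.3 m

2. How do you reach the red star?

turn right 149°, forward 8.4 m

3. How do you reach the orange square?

turn left 158°, forward 4.8 m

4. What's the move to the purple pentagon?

turn right 153°, forward 6.8 m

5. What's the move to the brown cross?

turn right 171°, forward 7.6 m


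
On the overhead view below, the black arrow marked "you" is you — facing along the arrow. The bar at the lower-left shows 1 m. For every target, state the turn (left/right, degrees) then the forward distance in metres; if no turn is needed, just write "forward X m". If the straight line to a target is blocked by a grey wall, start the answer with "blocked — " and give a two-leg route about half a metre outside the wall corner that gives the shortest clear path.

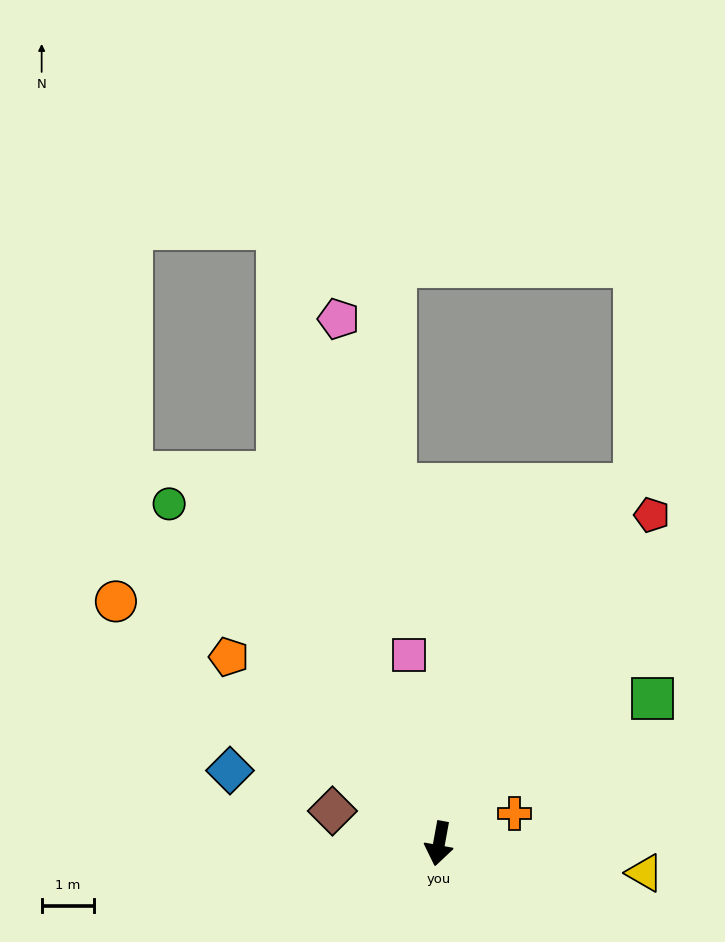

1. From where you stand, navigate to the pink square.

turn right 161°, forward 3.7 m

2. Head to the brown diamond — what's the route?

turn right 97°, forward 2.1 m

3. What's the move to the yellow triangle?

turn left 92°, forward 4.0 m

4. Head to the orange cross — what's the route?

turn left 122°, forward 1.6 m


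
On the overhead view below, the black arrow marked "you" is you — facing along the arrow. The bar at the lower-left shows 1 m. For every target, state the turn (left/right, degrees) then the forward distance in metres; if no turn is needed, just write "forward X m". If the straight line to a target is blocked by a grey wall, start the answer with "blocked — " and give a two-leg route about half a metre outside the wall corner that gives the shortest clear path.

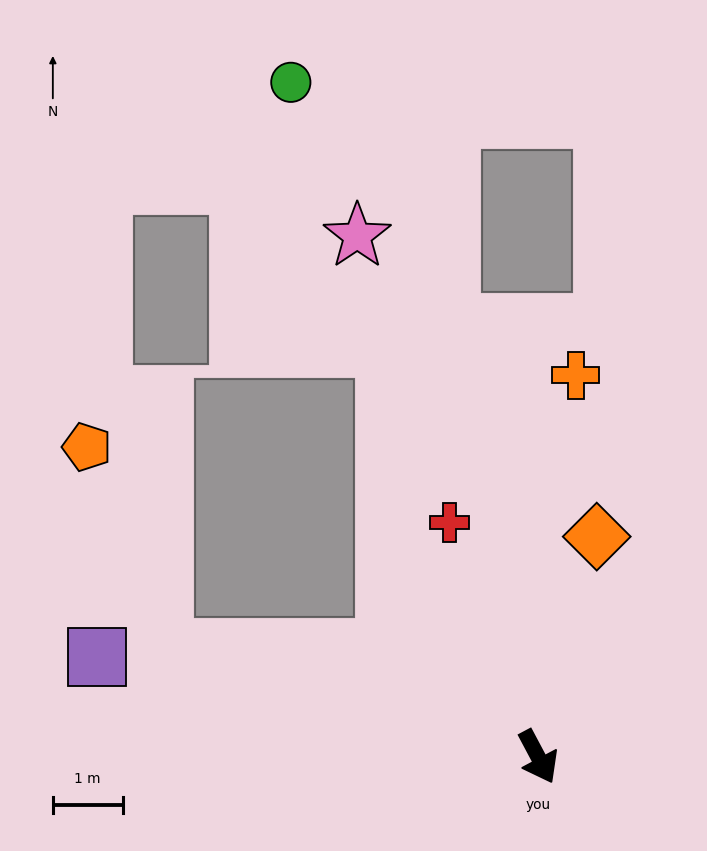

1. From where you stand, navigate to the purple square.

turn right 131°, forward 6.5 m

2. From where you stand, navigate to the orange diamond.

turn left 137°, forward 3.3 m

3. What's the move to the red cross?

turn left 173°, forward 3.6 m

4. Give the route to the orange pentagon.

blocked — turn right 134°, forward 5.6 m, then turn right 53°, forward 3.1 m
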